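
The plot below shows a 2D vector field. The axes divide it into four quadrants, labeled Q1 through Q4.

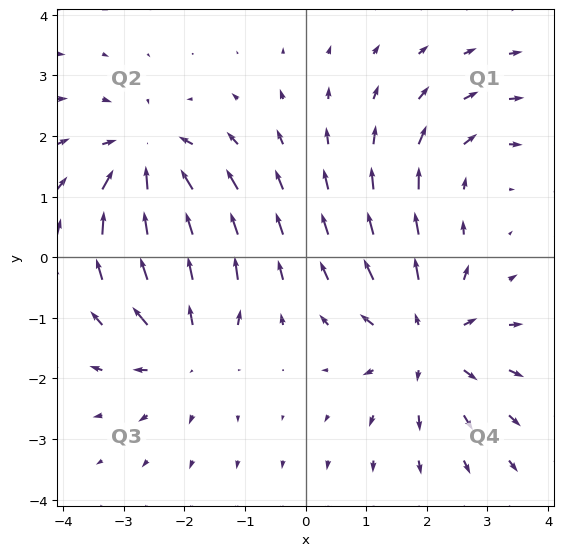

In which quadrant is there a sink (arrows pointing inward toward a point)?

The sink sits at approximately (-2.6, 1.6), which lies in quadrant Q2. The divergence there is about -5, negative as expected for a sink.

Q2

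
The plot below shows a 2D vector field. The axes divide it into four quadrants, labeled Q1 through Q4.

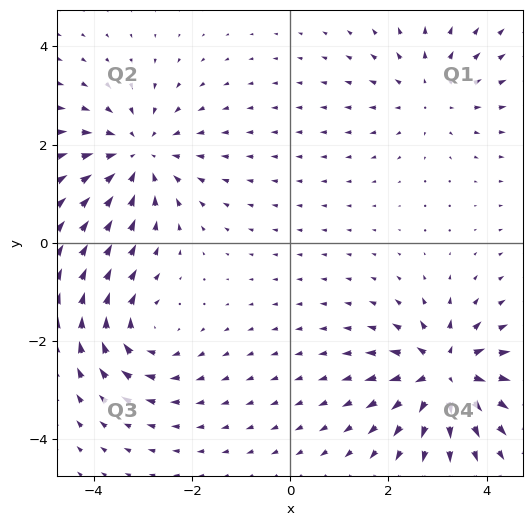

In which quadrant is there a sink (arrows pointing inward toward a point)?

Q2

The sink sits at approximately (-3.1, 1.8), which lies in quadrant Q2. The divergence there is about -4, negative as expected for a sink.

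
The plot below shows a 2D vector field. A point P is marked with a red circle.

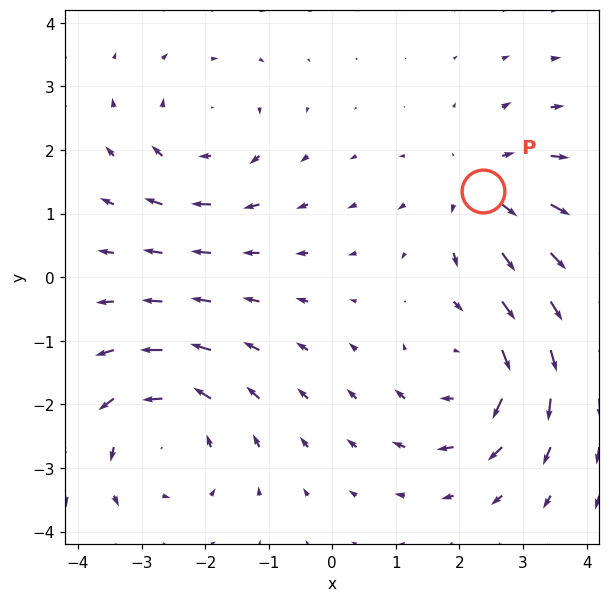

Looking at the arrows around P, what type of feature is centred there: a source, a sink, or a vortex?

At P (2.4, 1.4) the arrows spread outward. Divergence about +3, curl ≈0 — positive divergence with near-zero curl is a source.

source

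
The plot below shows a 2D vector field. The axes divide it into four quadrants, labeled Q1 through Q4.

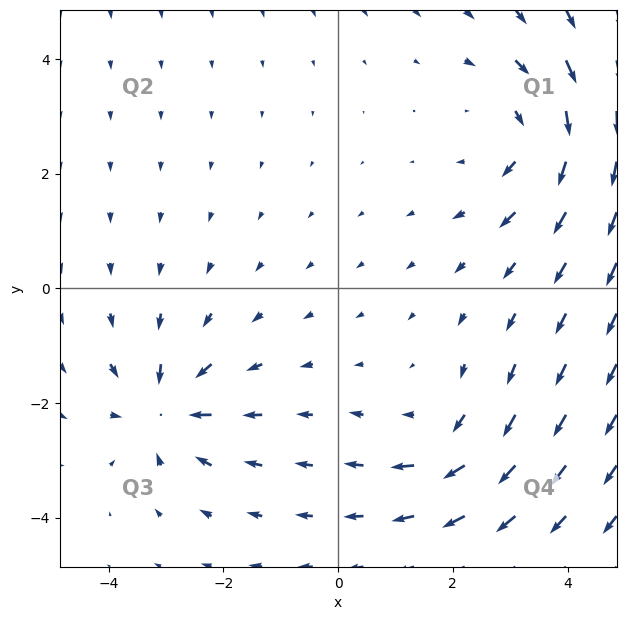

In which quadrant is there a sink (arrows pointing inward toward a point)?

The sink sits at approximately (-3.0, -2.1), which lies in quadrant Q3. The divergence there is about -5, negative as expected for a sink.

Q3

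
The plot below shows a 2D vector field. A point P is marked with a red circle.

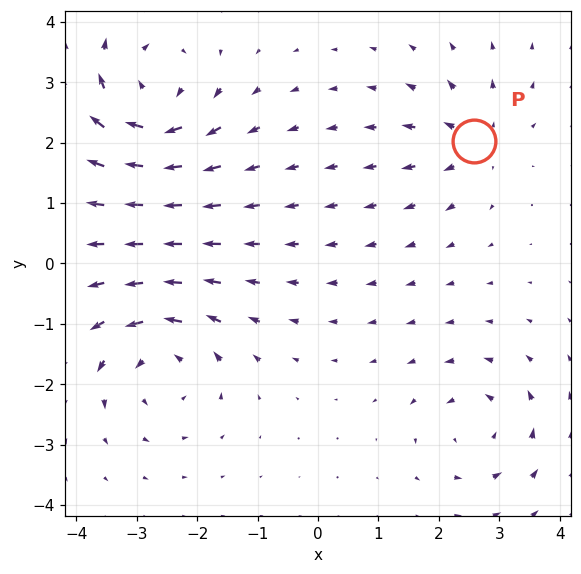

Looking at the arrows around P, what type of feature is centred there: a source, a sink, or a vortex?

At P (2.6, 2.0) the arrows spread outward. Divergence about +4, curl ≈0 — positive divergence with near-zero curl is a source.

source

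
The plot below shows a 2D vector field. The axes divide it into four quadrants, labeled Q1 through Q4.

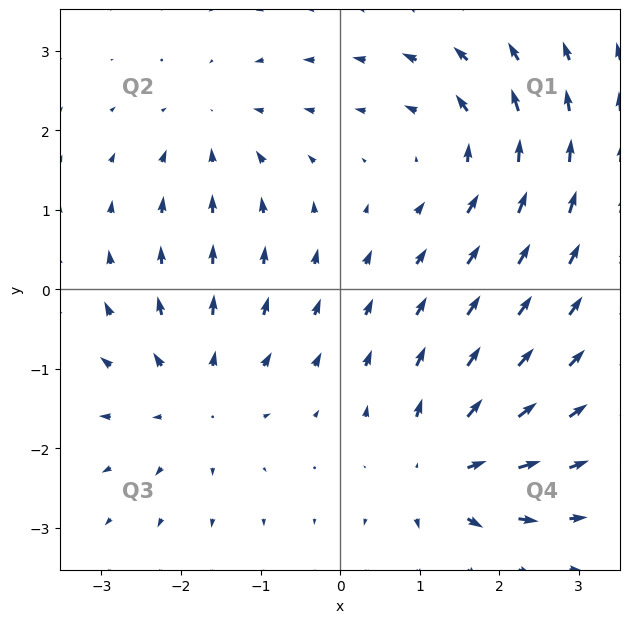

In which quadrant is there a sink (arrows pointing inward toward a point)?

The sink sits at approximately (-1.6, 2.0), which lies in quadrant Q2. The divergence there is about -3, negative as expected for a sink.

Q2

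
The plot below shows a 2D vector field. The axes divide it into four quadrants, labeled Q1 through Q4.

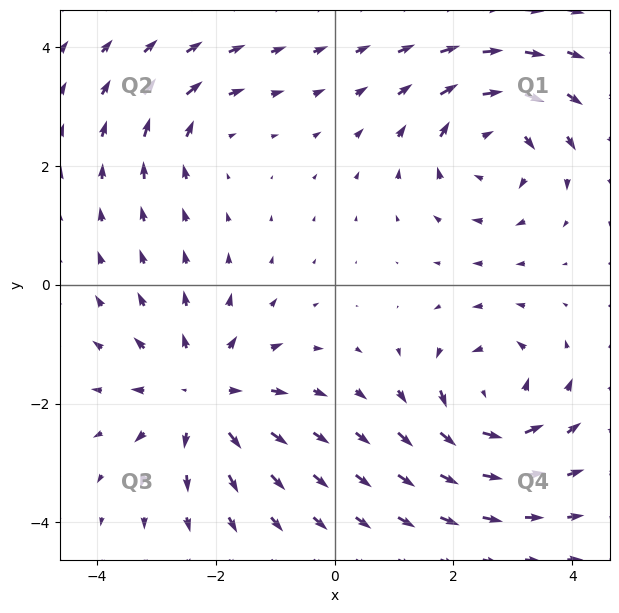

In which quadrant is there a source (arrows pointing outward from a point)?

The source sits at approximately (-2.2, -1.9), which lies in quadrant Q3. The divergence there is about +5, positive as expected for a source.

Q3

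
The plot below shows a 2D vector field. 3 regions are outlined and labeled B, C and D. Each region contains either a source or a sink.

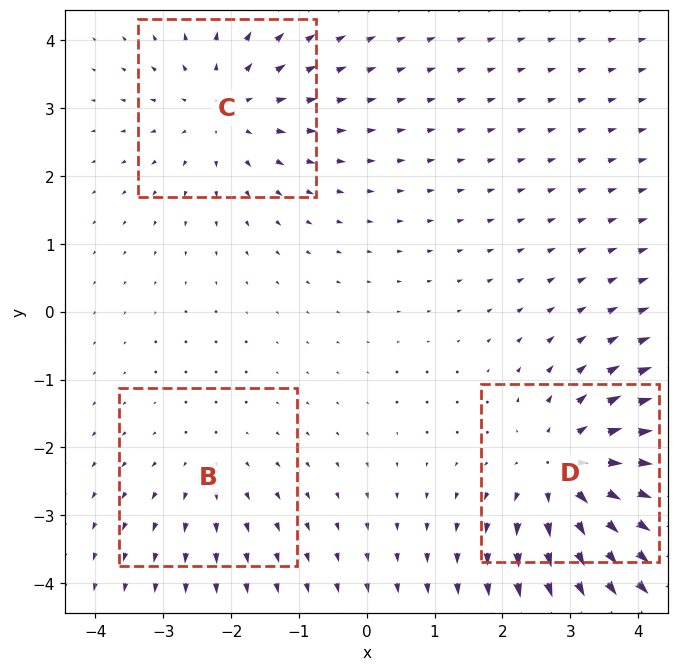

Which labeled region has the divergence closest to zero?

B

Divergence at each region's feature centre — B: about +2, C: about +3, D: about +4. Region B is closest to zero.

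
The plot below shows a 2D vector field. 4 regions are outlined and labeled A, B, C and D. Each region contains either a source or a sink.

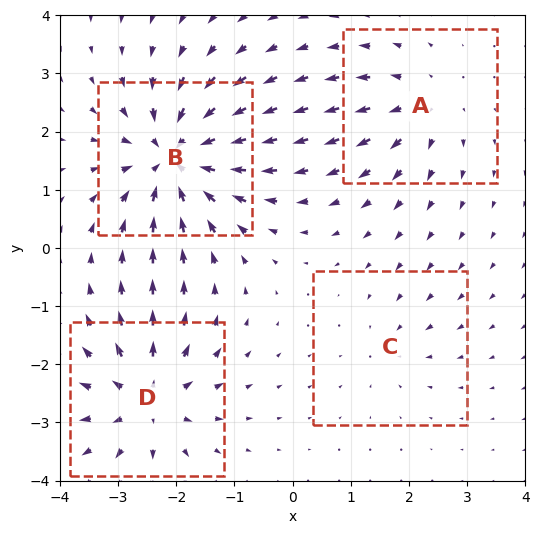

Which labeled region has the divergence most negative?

Divergence at each region's feature centre — A: about +4, B: about -8, C: about -2, D: about +6. Region B is most negative.

B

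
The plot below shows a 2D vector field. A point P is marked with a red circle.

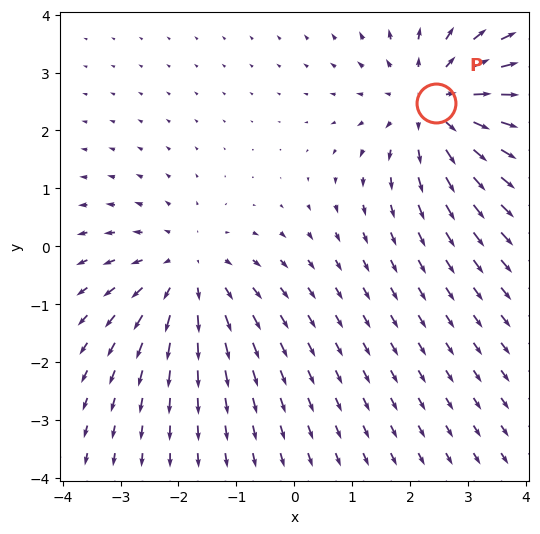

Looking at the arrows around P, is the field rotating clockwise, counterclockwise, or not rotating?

Near P at (2.5, 2.5) the arrows show no circulation. The curl there is ≈0.

not rotating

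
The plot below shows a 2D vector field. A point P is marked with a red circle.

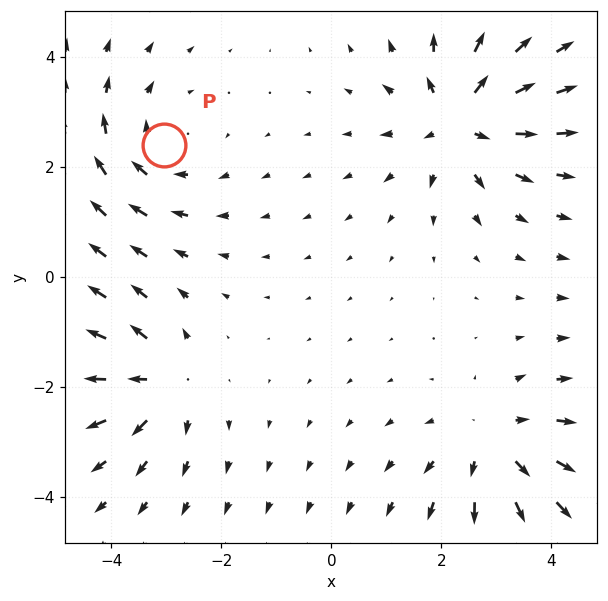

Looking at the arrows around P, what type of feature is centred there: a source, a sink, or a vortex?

vortex

At P (-3.0, 2.4) the arrows circulate clockwise. Divergence ≈0, curl about -3 — near-zero divergence with nonzero curl is a vortex.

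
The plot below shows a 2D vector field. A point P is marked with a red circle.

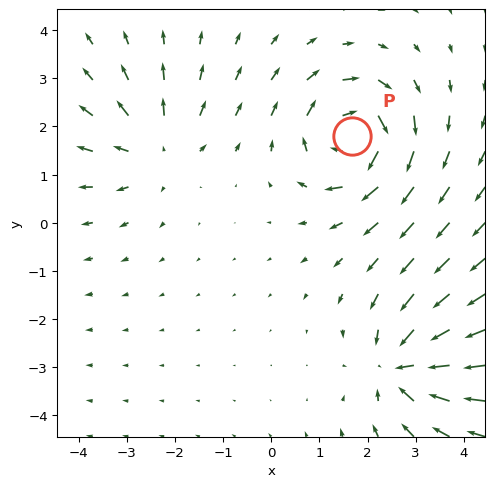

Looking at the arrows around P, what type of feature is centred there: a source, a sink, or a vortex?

At P (1.7, 1.8) the arrows circulate clockwise. Divergence ≈0, curl about -7 — near-zero divergence with nonzero curl is a vortex.

vortex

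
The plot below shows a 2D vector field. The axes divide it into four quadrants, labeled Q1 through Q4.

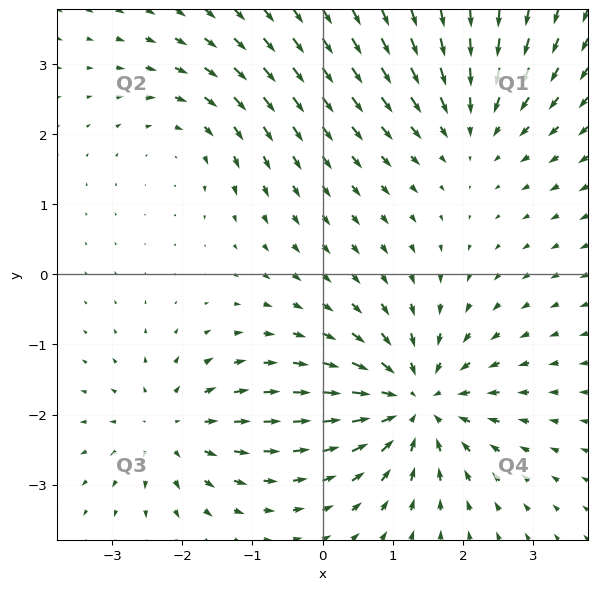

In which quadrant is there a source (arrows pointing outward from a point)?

Q3

The source sits at approximately (-2.2, -2.2), which lies in quadrant Q3. The divergence there is about +3, positive as expected for a source.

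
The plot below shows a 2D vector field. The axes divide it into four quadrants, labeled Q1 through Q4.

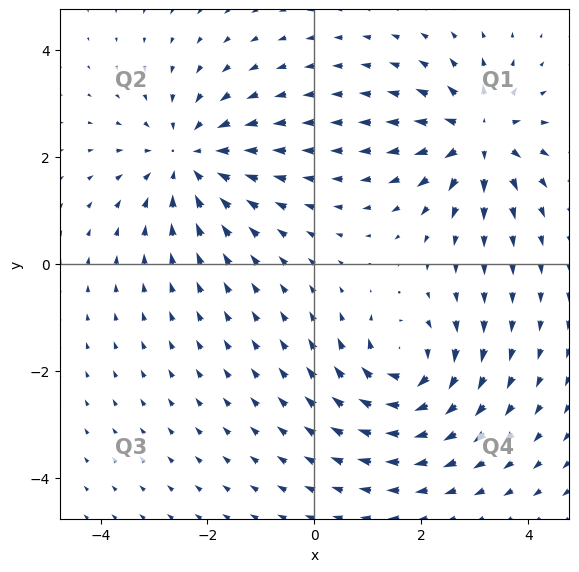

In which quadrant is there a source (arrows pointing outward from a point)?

The source sits at approximately (3.1, 2.4), which lies in quadrant Q1. The divergence there is about +5, positive as expected for a source.

Q1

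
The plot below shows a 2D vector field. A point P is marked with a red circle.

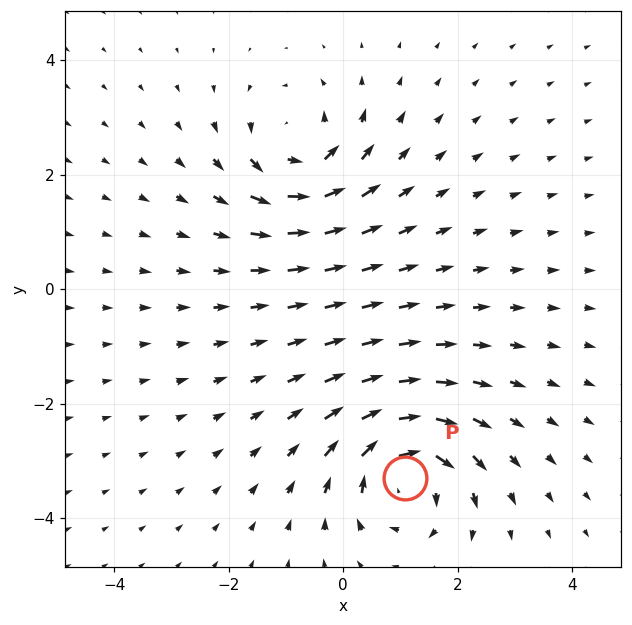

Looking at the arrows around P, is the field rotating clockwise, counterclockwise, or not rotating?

Near P at (1.1, -3.3) the arrows circulate clockwise. The curl (z-component) there is about -5; negative curl means clockwise rotation.

clockwise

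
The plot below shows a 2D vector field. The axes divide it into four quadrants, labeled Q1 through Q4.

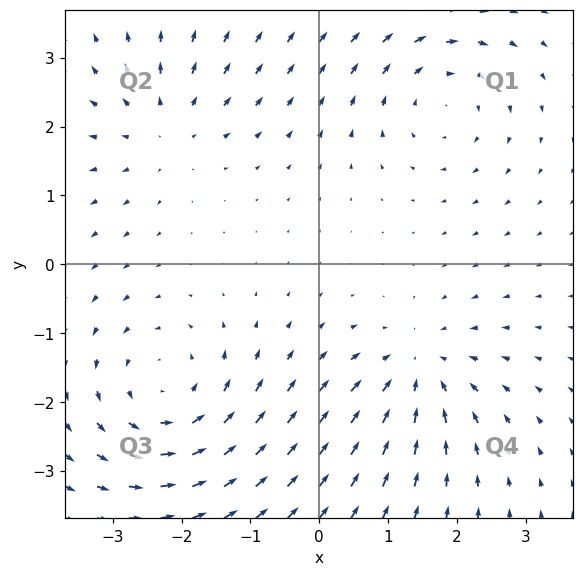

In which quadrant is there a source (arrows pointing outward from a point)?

Q2

The source sits at approximately (-2.2, 2.0), which lies in quadrant Q2. The divergence there is about +2, positive as expected for a source.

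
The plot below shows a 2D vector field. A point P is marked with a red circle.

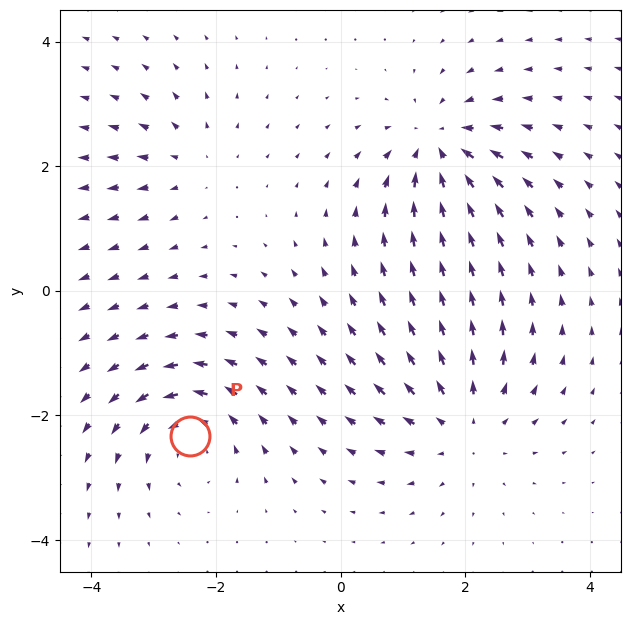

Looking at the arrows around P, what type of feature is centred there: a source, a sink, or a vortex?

vortex

At P (-2.4, -2.3) the arrows circulate counterclockwise. Divergence ≈0, curl about +5 — near-zero divergence with nonzero curl is a vortex.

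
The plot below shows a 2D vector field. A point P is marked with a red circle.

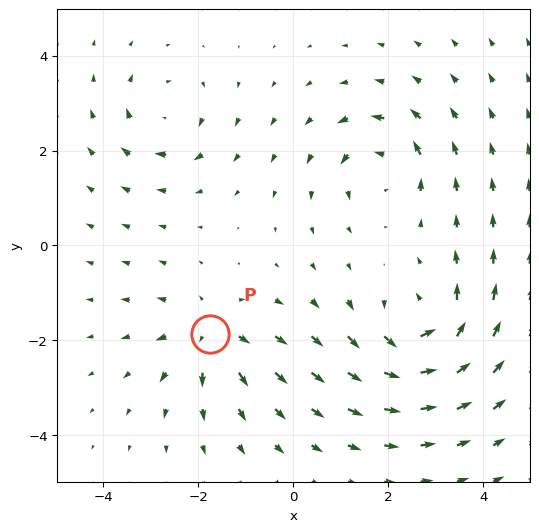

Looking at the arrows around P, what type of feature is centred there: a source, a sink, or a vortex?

source

At P (-1.7, -1.9) the arrows spread outward. Divergence about +4, curl ≈0 — positive divergence with near-zero curl is a source.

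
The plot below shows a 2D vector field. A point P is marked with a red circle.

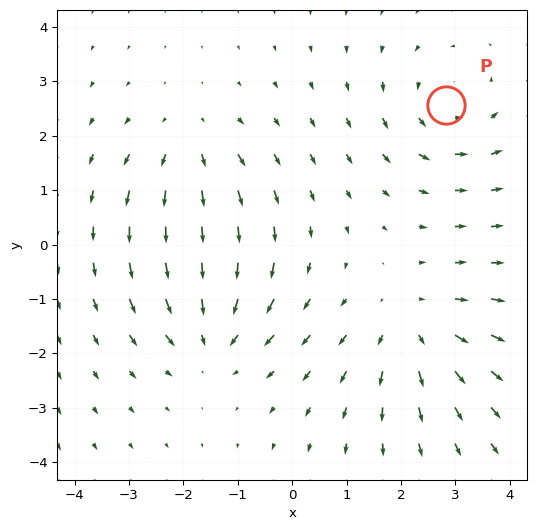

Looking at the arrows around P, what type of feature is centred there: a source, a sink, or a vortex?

At P (2.8, 2.6) the arrows circulate counterclockwise. Divergence ≈0, curl about +3 — near-zero divergence with nonzero curl is a vortex.

vortex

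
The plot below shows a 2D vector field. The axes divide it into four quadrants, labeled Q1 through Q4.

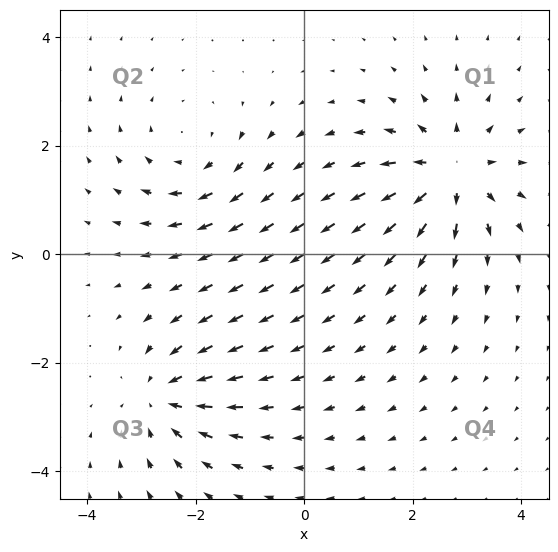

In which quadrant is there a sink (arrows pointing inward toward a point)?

Q3

The sink sits at approximately (-2.6, -2.6), which lies in quadrant Q3. The divergence there is about -4, negative as expected for a sink.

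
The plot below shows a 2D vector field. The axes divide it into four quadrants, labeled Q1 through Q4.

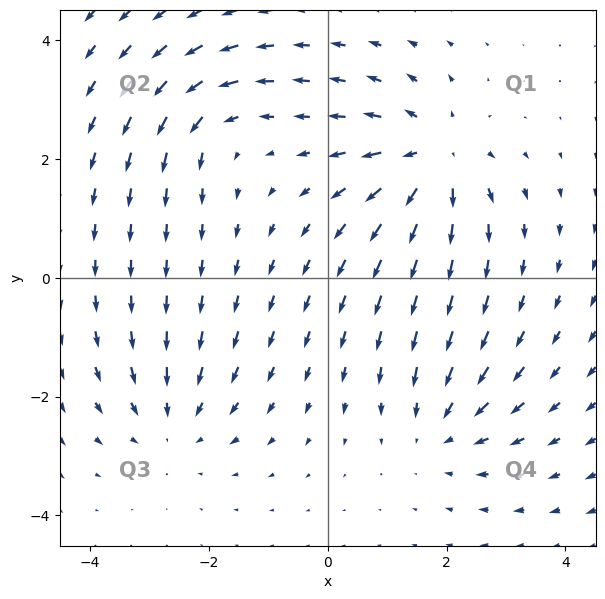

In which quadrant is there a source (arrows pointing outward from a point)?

Q1

The source sits at approximately (1.8, 2.0), which lies in quadrant Q1. The divergence there is about +5, positive as expected for a source.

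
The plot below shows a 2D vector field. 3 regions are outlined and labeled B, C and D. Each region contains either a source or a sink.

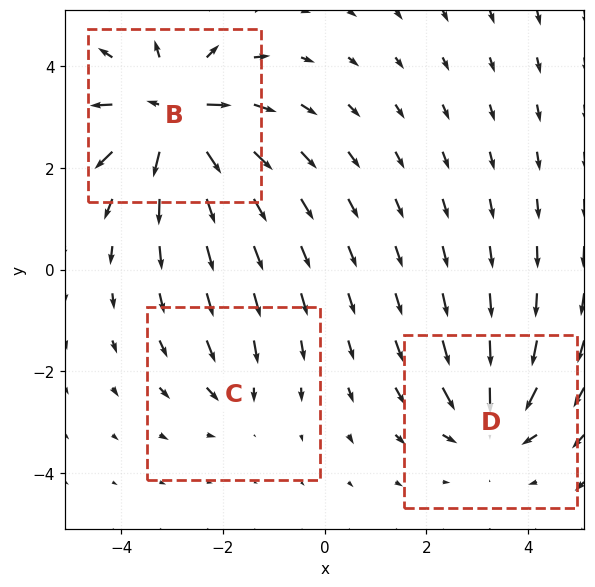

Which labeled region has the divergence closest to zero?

C

Divergence at each region's feature centre — B: about +6, C: about -2, D: about -4. Region C is closest to zero.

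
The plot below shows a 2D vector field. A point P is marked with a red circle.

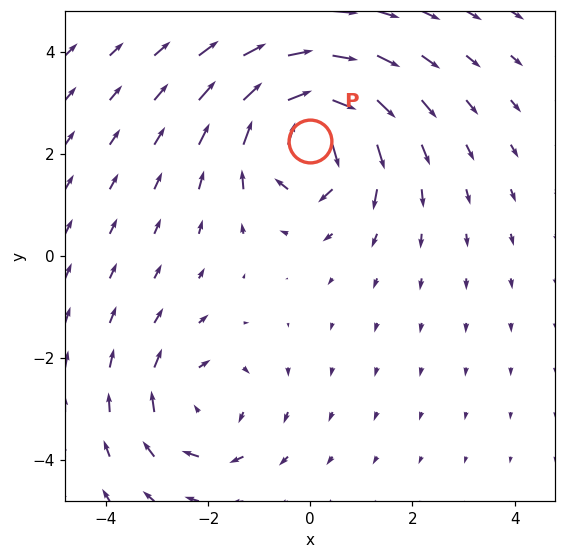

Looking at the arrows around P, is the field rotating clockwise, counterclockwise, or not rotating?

Near P at (-0.0, 2.3) the arrows circulate clockwise. The curl (z-component) there is about -5; negative curl means clockwise rotation.

clockwise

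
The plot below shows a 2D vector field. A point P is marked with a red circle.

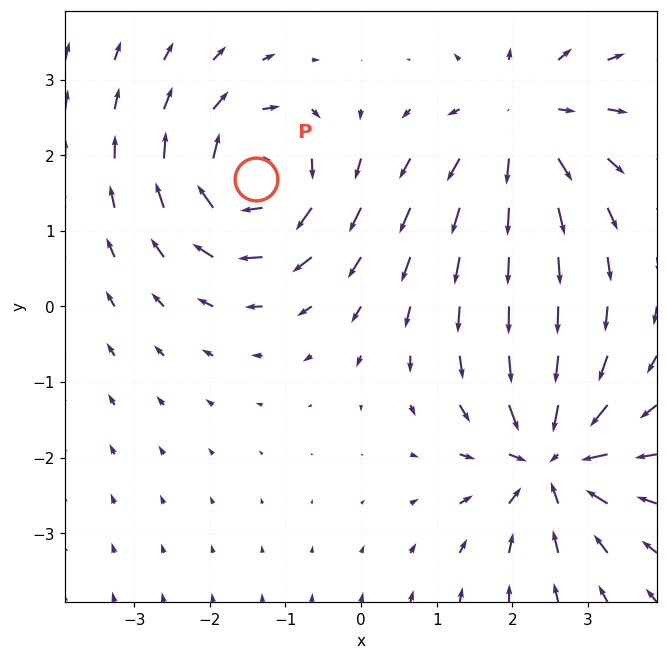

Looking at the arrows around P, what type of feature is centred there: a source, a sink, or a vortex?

vortex

At P (-1.4, 1.7) the arrows circulate clockwise. Divergence ≈0, curl about -6 — near-zero divergence with nonzero curl is a vortex.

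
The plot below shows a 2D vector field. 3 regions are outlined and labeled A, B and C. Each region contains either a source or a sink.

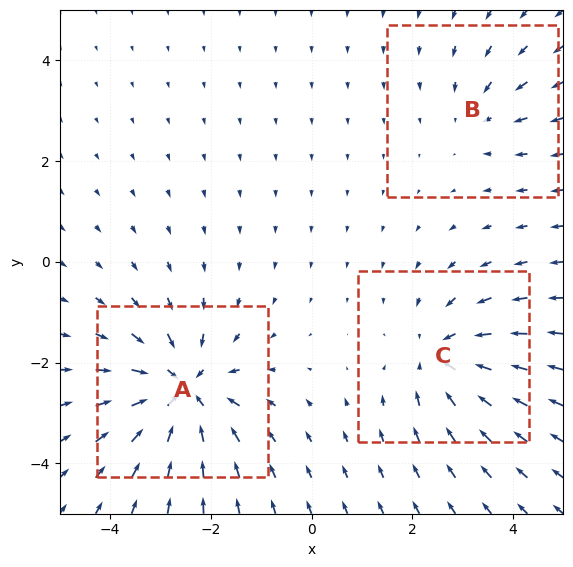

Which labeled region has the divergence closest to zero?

Divergence at each region's feature centre — A: about -5, B: about -2, C: about -3. Region B is closest to zero.

B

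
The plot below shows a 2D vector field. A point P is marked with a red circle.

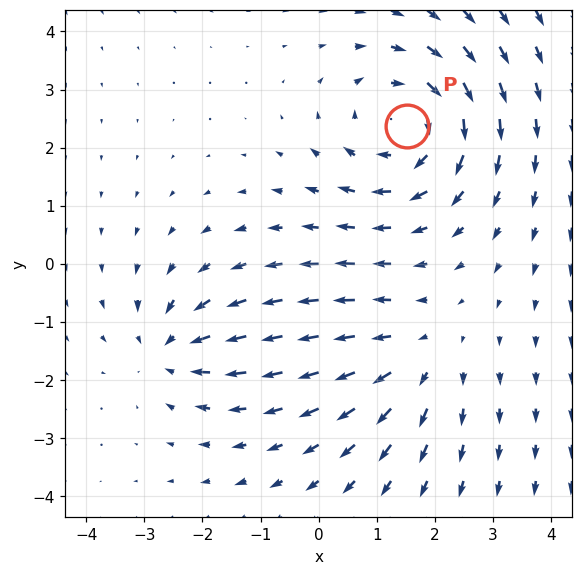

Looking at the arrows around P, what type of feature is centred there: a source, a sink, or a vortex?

vortex

At P (1.5, 2.4) the arrows circulate clockwise. Divergence ≈0, curl about -4 — near-zero divergence with nonzero curl is a vortex.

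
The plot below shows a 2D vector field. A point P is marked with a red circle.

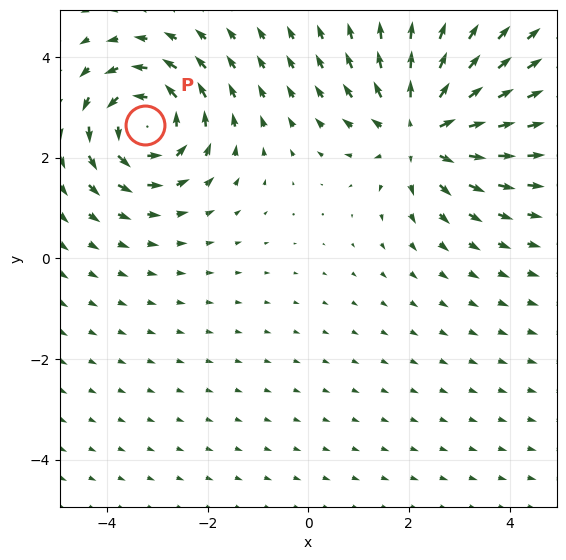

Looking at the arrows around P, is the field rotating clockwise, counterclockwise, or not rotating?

counterclockwise

Near P at (-3.2, 2.6) the arrows circulate counterclockwise. The curl (z-component) there is about +4; positive curl means counterclockwise rotation.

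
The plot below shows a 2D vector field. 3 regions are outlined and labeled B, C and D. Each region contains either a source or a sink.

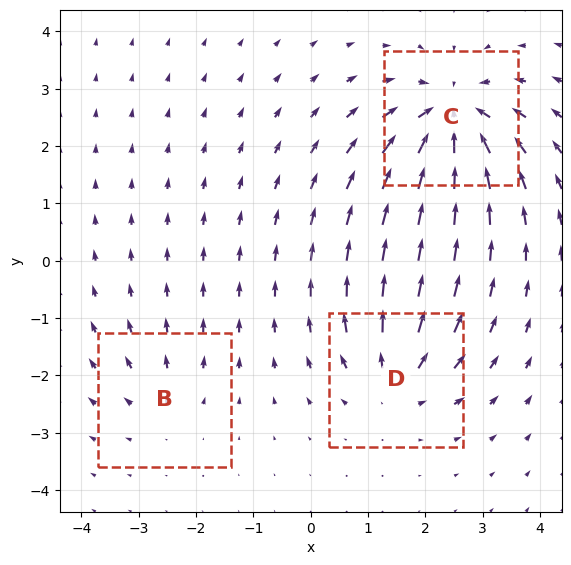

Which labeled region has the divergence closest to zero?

Divergence at each region's feature centre — B: about +2, C: about -6, D: about +4. Region B is closest to zero.

B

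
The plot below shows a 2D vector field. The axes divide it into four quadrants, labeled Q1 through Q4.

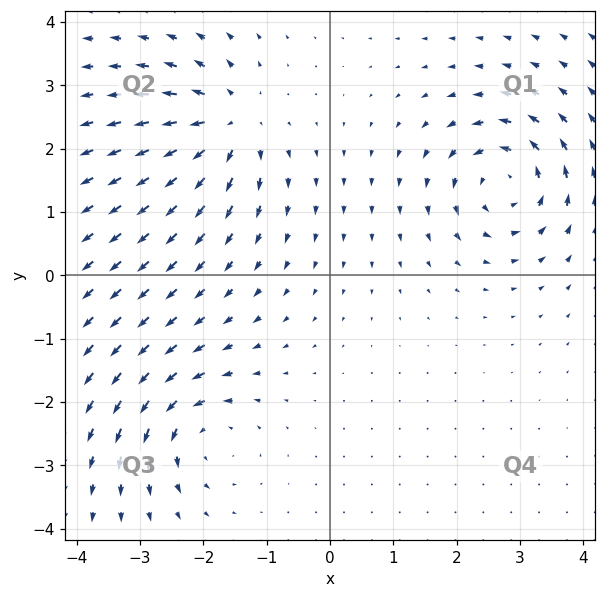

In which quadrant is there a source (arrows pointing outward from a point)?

Q2

The source sits at approximately (-1.6, 2.4), which lies in quadrant Q2. The divergence there is about +5, positive as expected for a source.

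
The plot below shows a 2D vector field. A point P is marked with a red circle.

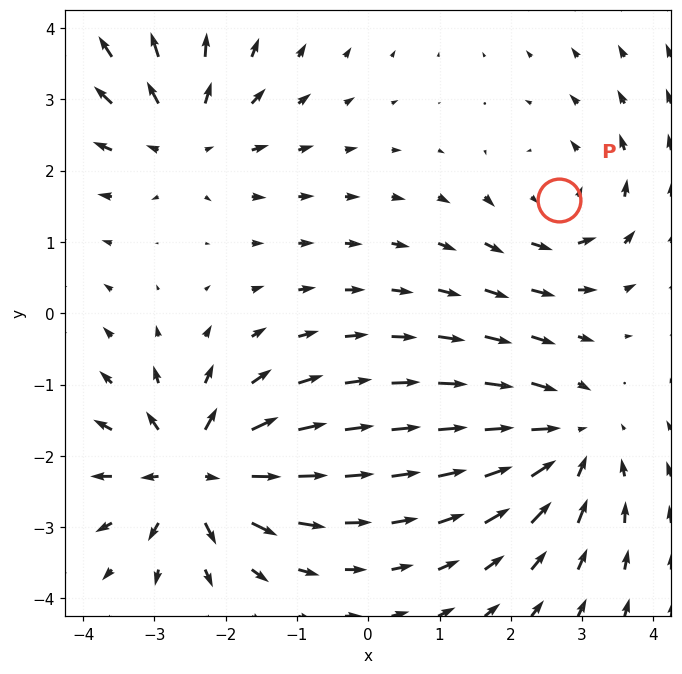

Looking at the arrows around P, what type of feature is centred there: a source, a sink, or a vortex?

vortex

At P (2.7, 1.6) the arrows circulate counterclockwise. Divergence ≈0, curl about +3 — near-zero divergence with nonzero curl is a vortex.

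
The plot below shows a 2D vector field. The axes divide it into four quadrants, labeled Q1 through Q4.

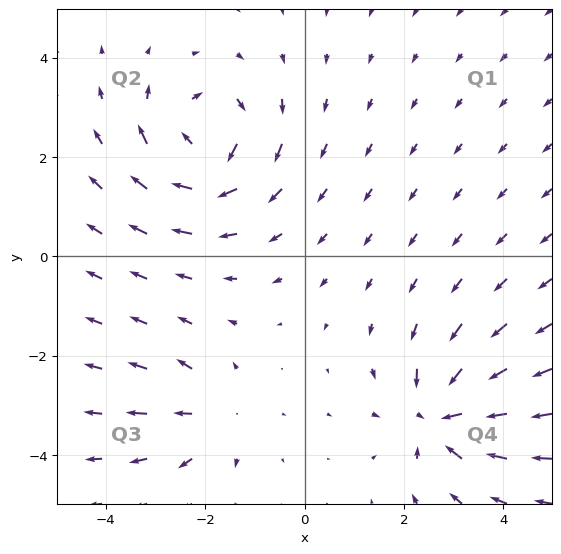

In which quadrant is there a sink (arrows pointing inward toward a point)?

The sink sits at approximately (2.8, -3.2), which lies in quadrant Q4. The divergence there is about -5, negative as expected for a sink.

Q4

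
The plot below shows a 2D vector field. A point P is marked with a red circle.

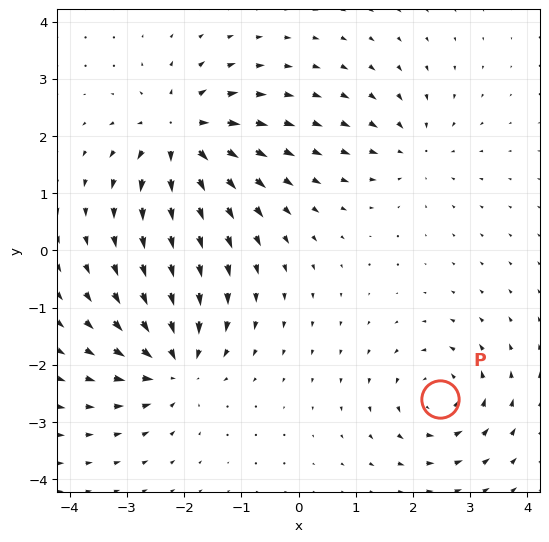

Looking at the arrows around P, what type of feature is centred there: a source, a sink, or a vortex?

vortex

At P (2.5, -2.6) the arrows circulate counterclockwise. Divergence ≈0, curl about +4 — near-zero divergence with nonzero curl is a vortex.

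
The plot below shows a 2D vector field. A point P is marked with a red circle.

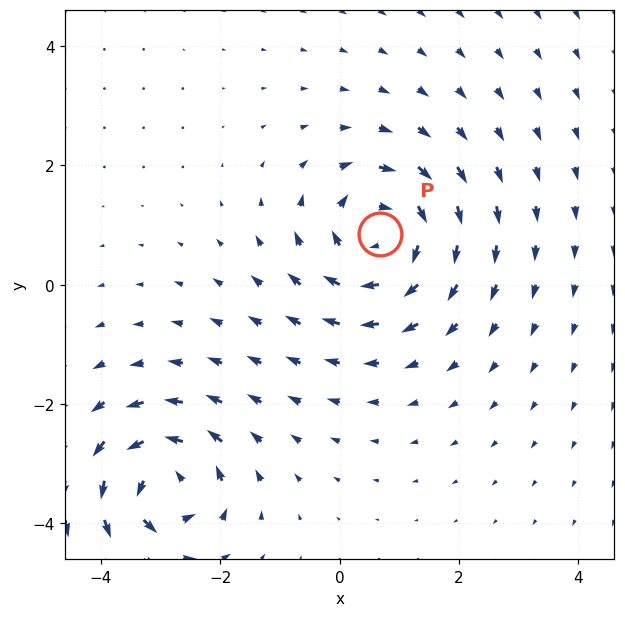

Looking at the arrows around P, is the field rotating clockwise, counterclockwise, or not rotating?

clockwise

Near P at (0.7, 0.8) the arrows circulate clockwise. The curl (z-component) there is about -5; negative curl means clockwise rotation.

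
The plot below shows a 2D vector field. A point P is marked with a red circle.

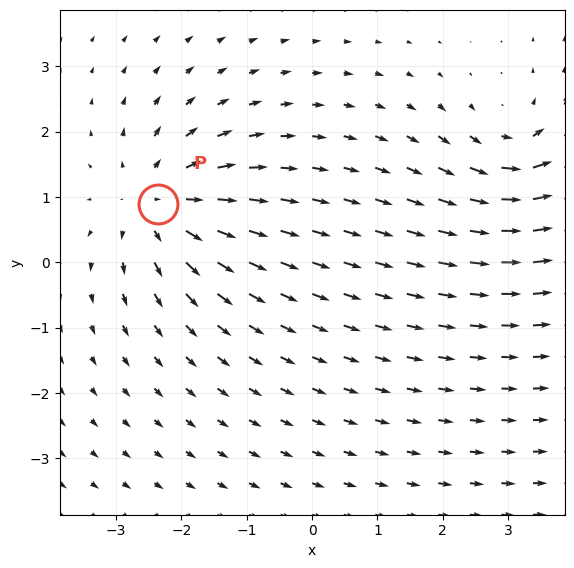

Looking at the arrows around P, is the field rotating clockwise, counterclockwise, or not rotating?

Near P at (-2.4, 0.9) the arrows show no circulation. The curl there is ≈0.

not rotating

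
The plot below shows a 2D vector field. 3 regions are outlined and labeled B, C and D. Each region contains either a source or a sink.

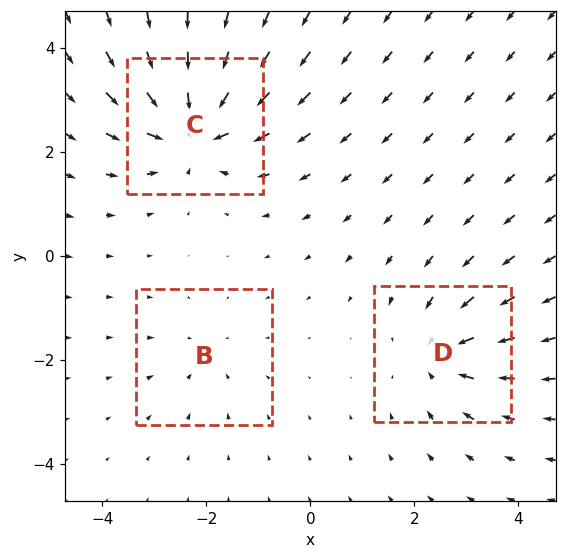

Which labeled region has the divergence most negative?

C

Divergence at each region's feature centre — B: about -2, C: about -5, D: about -4. Region C is most negative.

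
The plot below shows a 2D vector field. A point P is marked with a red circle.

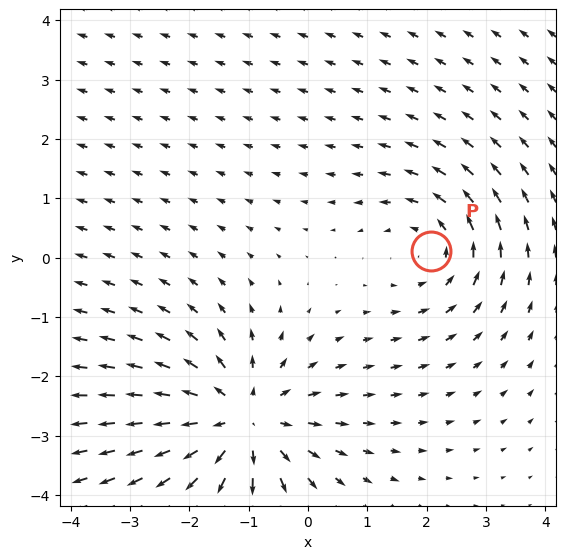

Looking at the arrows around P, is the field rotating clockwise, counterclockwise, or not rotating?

counterclockwise

Near P at (2.1, 0.1) the arrows circulate counterclockwise. The curl (z-component) there is about +3; positive curl means counterclockwise rotation.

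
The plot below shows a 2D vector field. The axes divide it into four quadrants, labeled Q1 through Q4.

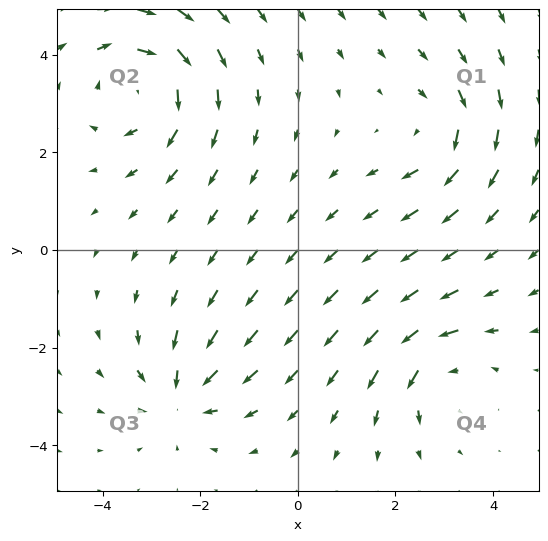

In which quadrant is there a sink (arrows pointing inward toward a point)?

Q3

The sink sits at approximately (-2.4, -2.9), which lies in quadrant Q3. The divergence there is about -4, negative as expected for a sink.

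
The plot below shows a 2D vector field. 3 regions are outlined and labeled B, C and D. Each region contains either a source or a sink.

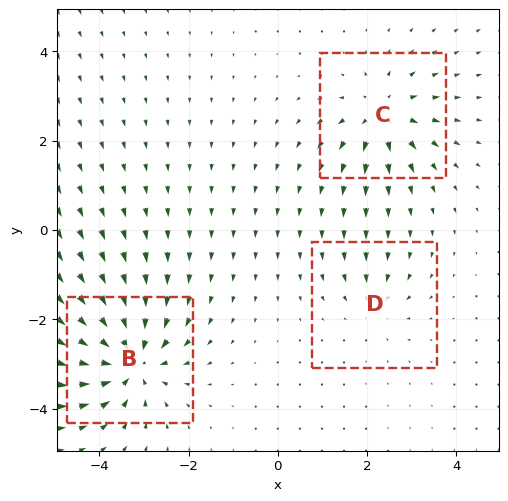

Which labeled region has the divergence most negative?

Divergence at each region's feature centre — B: about -6, C: about +4, D: about -2. Region B is most negative.

B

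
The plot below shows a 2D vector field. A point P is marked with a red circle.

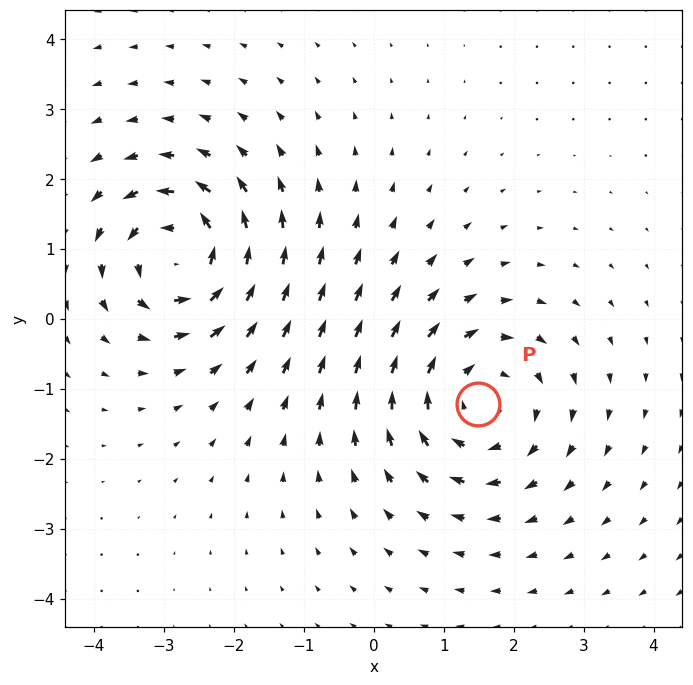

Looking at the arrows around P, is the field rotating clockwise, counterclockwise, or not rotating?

clockwise

Near P at (1.5, -1.2) the arrows circulate clockwise. The curl (z-component) there is about -3; negative curl means clockwise rotation.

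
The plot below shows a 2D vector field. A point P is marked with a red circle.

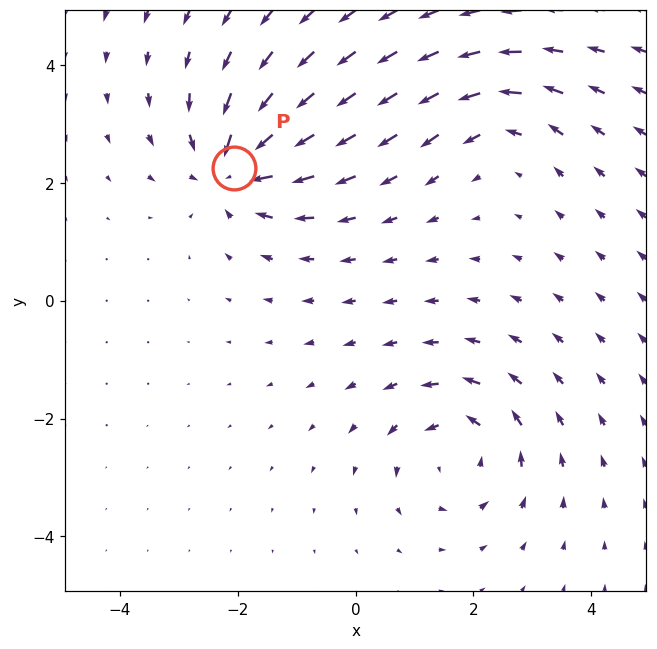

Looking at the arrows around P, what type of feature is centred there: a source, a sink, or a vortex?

sink

At P (-2.1, 2.3) the arrows converge inward. Divergence about -6, curl ≈0 — negative divergence with near-zero curl is a sink.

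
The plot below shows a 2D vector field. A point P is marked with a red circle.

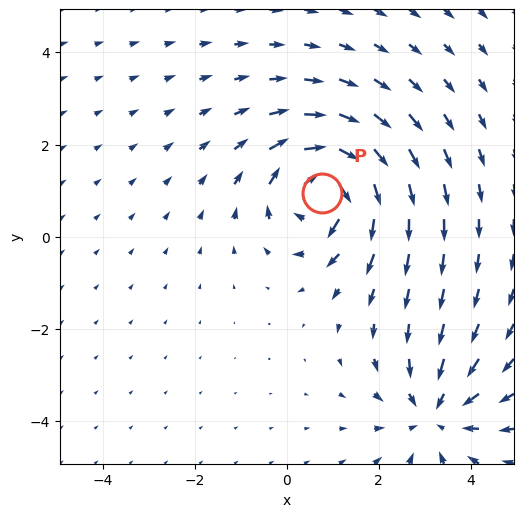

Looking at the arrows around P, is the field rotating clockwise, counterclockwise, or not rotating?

clockwise

Near P at (0.8, 0.9) the arrows circulate clockwise. The curl (z-component) there is about -5; negative curl means clockwise rotation.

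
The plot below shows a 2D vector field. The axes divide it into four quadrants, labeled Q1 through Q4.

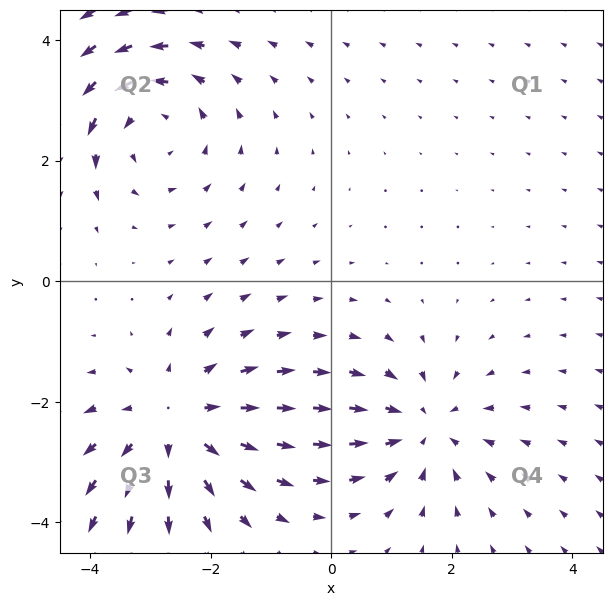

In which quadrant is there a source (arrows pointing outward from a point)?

Q3

The source sits at approximately (-2.6, -2.4), which lies in quadrant Q3. The divergence there is about +4, positive as expected for a source.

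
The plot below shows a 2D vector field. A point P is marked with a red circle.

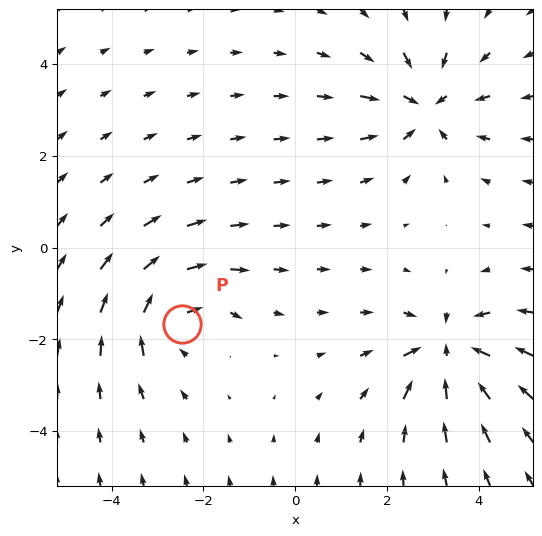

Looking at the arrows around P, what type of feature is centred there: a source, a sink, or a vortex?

vortex

At P (-2.5, -1.7) the arrows circulate clockwise. Divergence ≈0, curl about -5 — near-zero divergence with nonzero curl is a vortex.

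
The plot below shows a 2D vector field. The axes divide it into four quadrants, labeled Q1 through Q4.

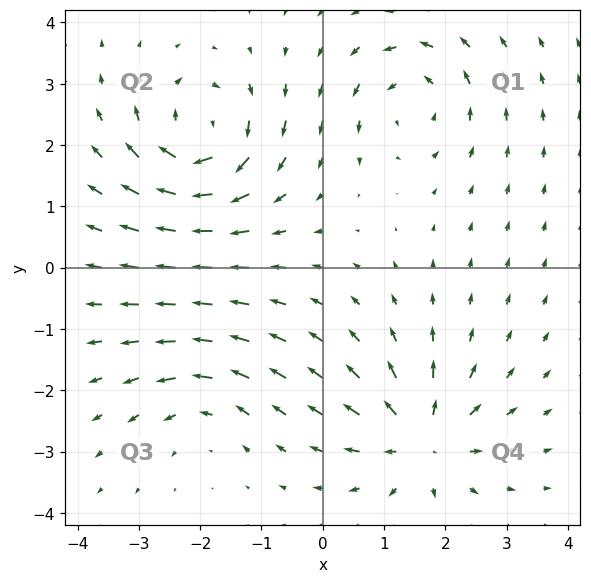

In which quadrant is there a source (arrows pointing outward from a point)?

The source sits at approximately (1.6, -2.8), which lies in quadrant Q4. The divergence there is about +6, positive as expected for a source.

Q4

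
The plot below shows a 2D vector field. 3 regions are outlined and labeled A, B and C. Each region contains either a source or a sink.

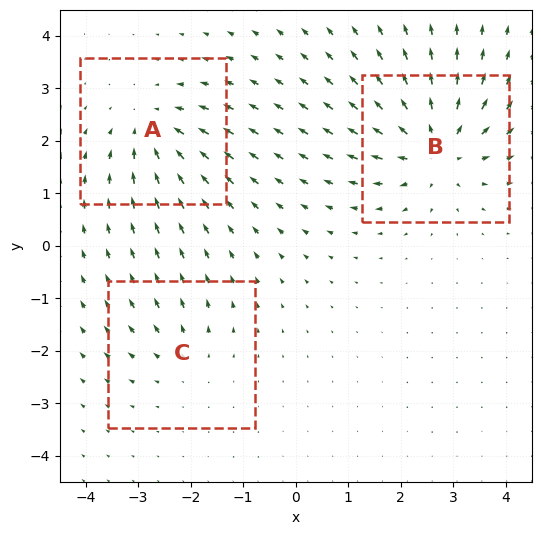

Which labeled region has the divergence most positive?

Divergence at each region's feature centre — A: about -4, B: about +5, C: about +2. Region B is most positive.

B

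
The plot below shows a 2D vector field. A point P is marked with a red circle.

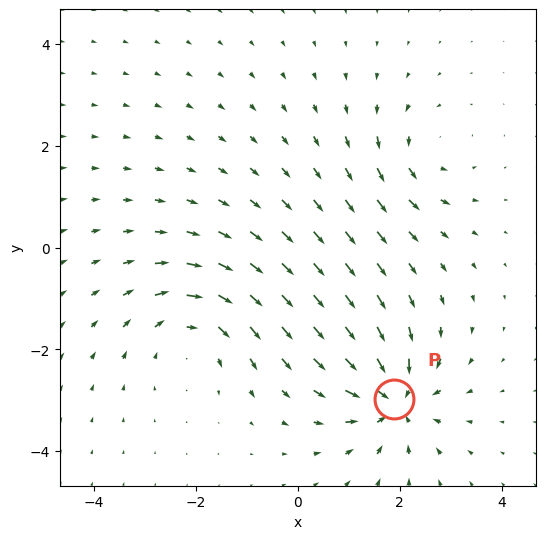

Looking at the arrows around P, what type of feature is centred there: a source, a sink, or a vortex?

At P (1.9, -3.0) the arrows converge inward. Divergence about -6, curl ≈0 — negative divergence with near-zero curl is a sink.

sink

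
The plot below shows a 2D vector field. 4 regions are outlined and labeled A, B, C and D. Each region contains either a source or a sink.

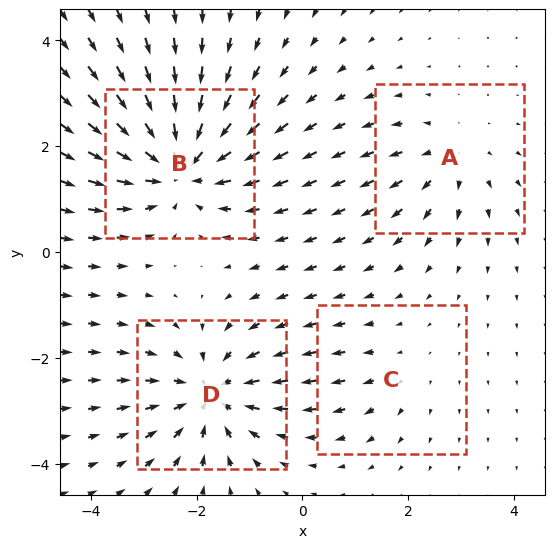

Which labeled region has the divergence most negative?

B

Divergence at each region's feature centre — A: about +3, B: about -6, C: about +2, D: about -5. Region B is most negative.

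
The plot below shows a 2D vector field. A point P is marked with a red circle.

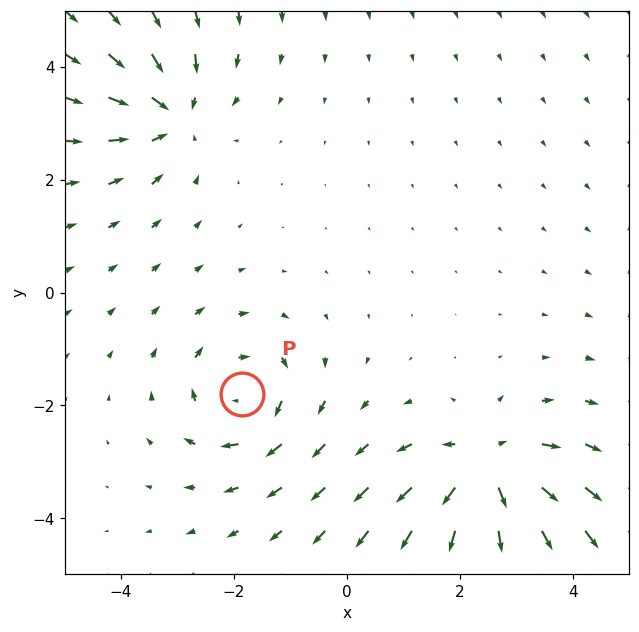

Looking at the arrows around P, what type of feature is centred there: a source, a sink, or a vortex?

At P (-1.9, -1.8) the arrows circulate clockwise. Divergence ≈0, curl about -4 — near-zero divergence with nonzero curl is a vortex.

vortex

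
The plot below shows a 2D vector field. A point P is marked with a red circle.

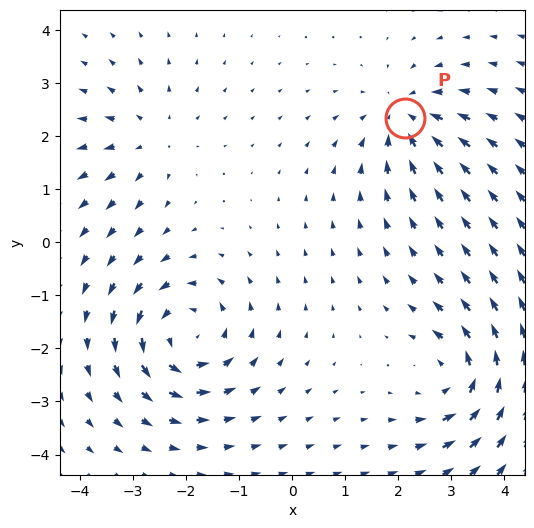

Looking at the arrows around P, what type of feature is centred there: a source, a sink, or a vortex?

sink

At P (2.1, 2.3) the arrows converge inward. Divergence about -4, curl ≈0 — negative divergence with near-zero curl is a sink.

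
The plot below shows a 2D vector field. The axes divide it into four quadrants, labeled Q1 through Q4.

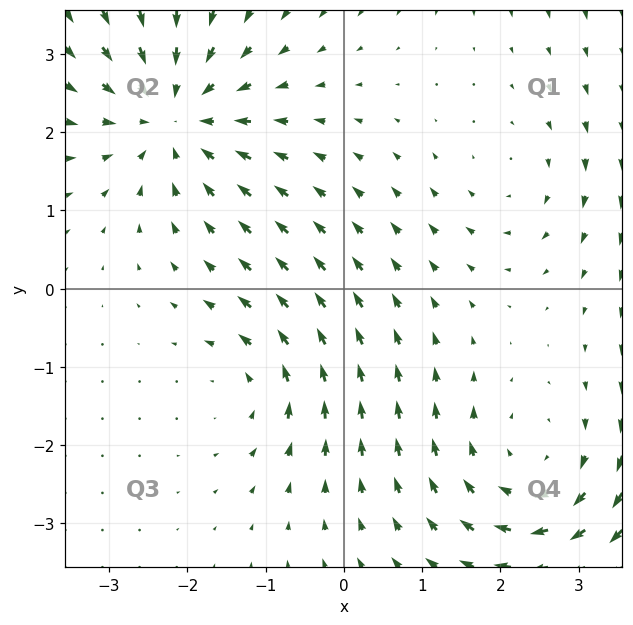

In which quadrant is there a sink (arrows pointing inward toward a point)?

Q2

The sink sits at approximately (-2.2, 2.2), which lies in quadrant Q2. The divergence there is about -5, negative as expected for a sink.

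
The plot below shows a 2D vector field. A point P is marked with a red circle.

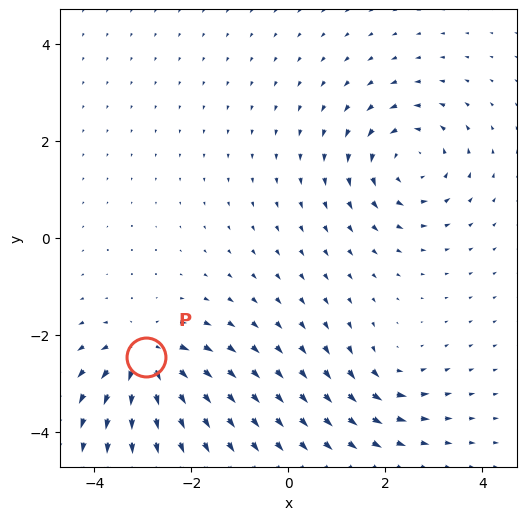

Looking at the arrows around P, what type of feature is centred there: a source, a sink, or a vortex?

source

At P (-2.9, -2.5) the arrows spread outward. Divergence about +6, curl ≈0 — positive divergence with near-zero curl is a source.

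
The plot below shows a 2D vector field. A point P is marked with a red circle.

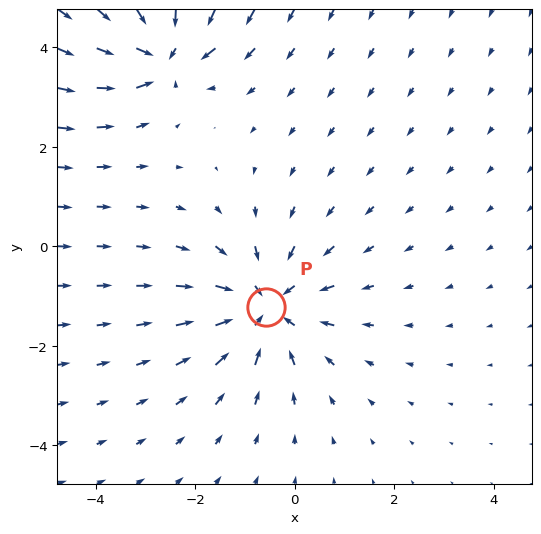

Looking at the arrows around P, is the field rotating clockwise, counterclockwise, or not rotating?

not rotating

Near P at (-0.6, -1.2) the arrows show no circulation. The curl there is ≈0.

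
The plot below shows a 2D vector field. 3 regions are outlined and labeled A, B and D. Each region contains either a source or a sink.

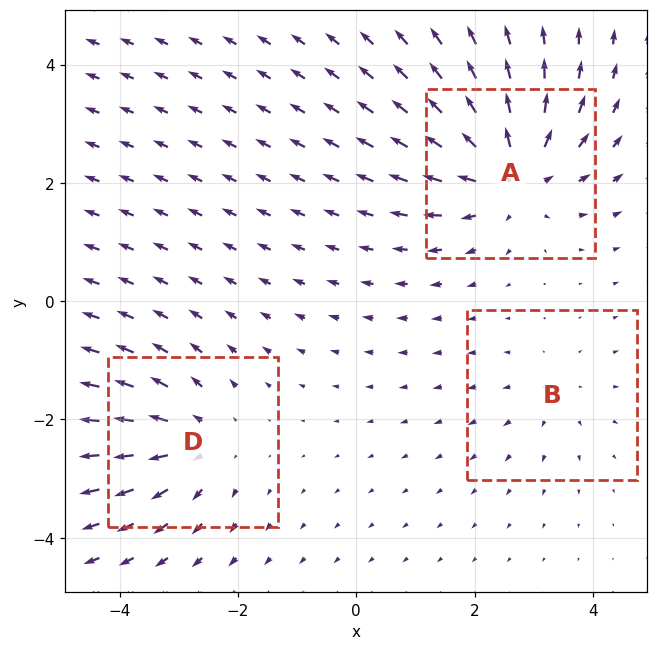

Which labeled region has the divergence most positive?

Divergence at each region's feature centre — A: about +5, B: about +2, D: about +3. Region A is most positive.

A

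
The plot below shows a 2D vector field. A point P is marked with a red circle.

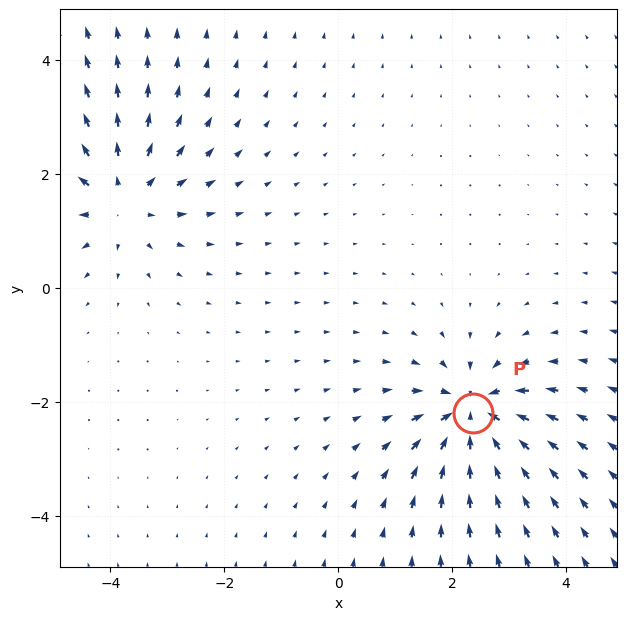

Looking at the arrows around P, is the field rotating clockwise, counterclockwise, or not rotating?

not rotating

Near P at (2.4, -2.2) the arrows show no circulation. The curl there is ≈0.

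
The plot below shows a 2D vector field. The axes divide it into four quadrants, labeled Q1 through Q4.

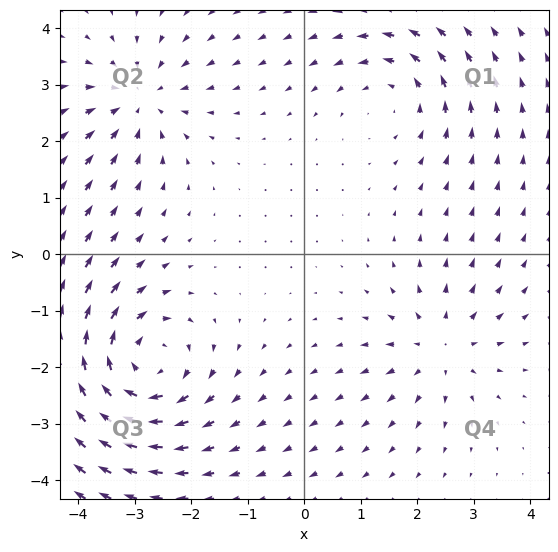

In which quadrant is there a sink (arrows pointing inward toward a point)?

The sink sits at approximately (-2.9, 2.7), which lies in quadrant Q2. The divergence there is about -3, negative as expected for a sink.

Q2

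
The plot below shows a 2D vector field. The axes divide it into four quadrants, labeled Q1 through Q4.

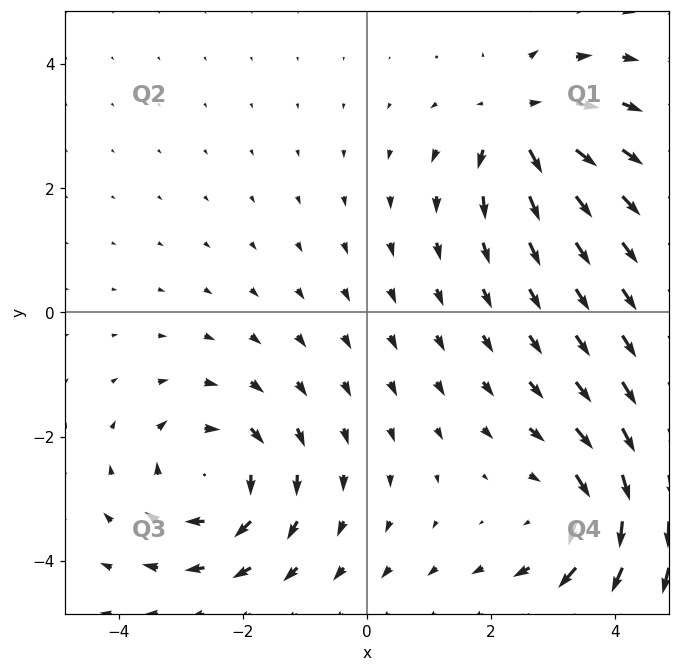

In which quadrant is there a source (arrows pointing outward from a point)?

The source sits at approximately (2.5, 3.0), which lies in quadrant Q1. The divergence there is about +4, positive as expected for a source.

Q1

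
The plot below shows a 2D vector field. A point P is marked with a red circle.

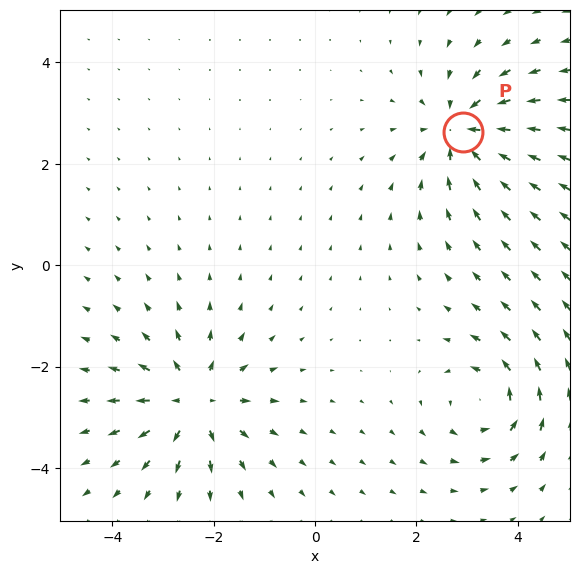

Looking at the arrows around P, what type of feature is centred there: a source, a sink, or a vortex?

sink

At P (2.9, 2.6) the arrows converge inward. Divergence about -5, curl ≈0 — negative divergence with near-zero curl is a sink.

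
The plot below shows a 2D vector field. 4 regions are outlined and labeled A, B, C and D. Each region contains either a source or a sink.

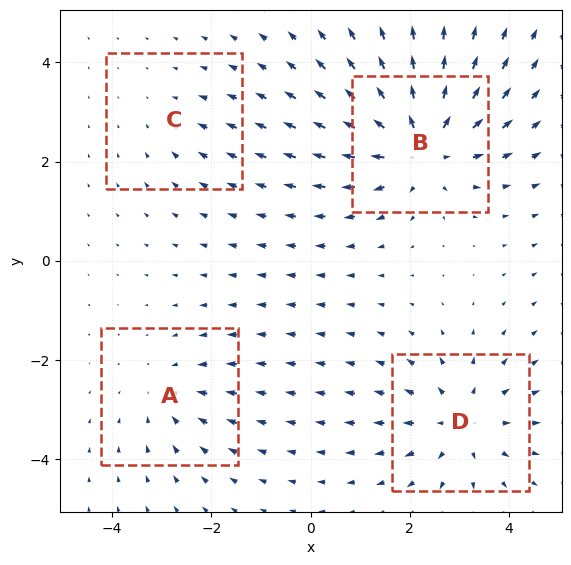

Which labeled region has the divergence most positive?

Divergence at each region's feature centre — A: about -3, B: about +6, C: about -2, D: about +4. Region B is most positive.

B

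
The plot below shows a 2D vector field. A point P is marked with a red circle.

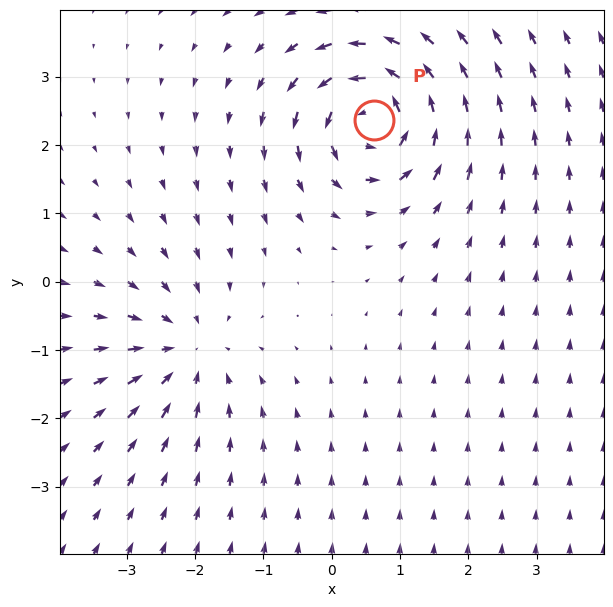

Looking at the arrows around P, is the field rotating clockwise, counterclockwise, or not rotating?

Near P at (0.6, 2.4) the arrows circulate counterclockwise. The curl (z-component) there is about +6; positive curl means counterclockwise rotation.

counterclockwise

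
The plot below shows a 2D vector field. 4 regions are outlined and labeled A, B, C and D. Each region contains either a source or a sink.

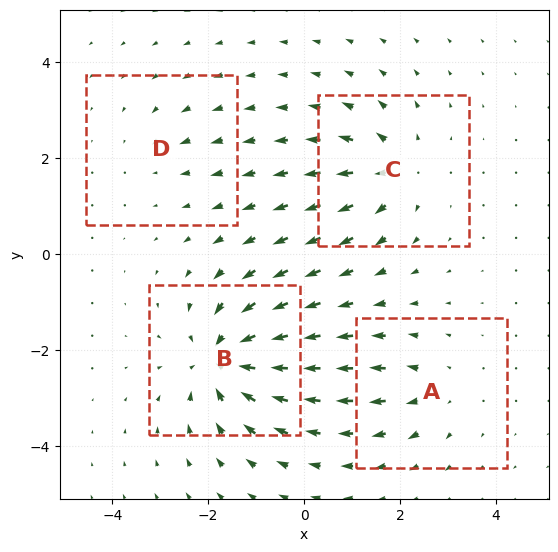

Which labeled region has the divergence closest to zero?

D

Divergence at each region's feature centre — A: about +3, B: about -7, C: about +5, D: about -2. Region D is closest to zero.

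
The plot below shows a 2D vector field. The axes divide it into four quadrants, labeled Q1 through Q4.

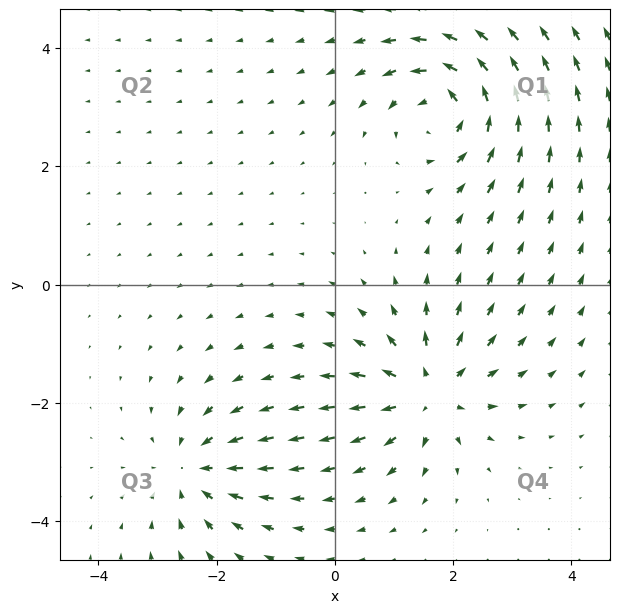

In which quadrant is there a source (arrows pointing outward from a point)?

The source sits at approximately (1.6, -1.8), which lies in quadrant Q4. The divergence there is about +6, positive as expected for a source.

Q4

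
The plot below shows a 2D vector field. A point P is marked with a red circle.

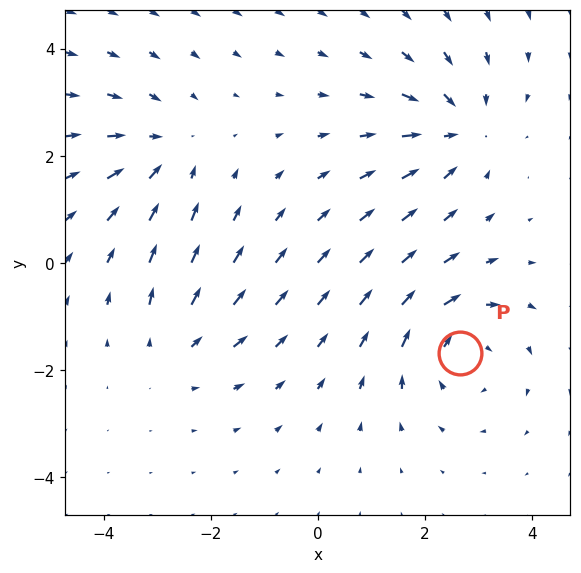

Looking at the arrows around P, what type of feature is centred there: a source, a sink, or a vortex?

At P (2.7, -1.7) the arrows circulate clockwise. Divergence ≈0, curl about -4 — near-zero divergence with nonzero curl is a vortex.

vortex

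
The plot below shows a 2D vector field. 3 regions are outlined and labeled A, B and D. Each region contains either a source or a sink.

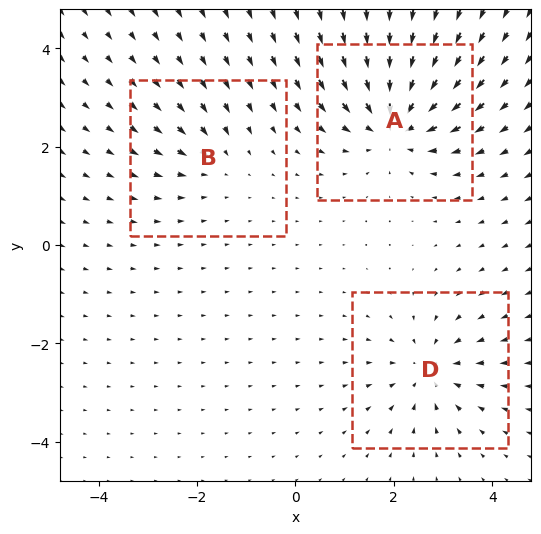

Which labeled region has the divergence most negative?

A

Divergence at each region's feature centre — A: about -5, B: about -2, D: about -4. Region A is most negative.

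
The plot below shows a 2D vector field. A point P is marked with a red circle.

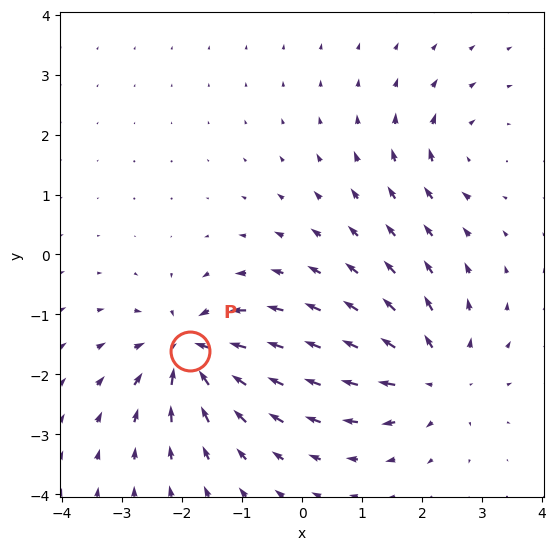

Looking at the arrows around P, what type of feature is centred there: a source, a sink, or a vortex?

sink

At P (-1.9, -1.6) the arrows converge inward. Divergence about -7, curl ≈0 — negative divergence with near-zero curl is a sink.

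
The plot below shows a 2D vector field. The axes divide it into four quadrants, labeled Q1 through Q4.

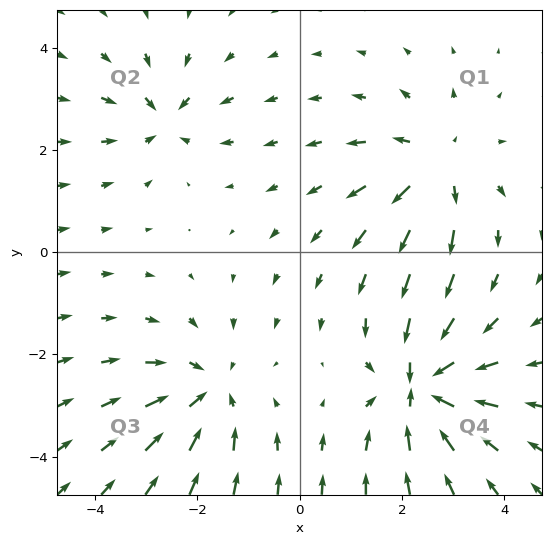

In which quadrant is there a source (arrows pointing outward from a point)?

The source sits at approximately (2.7, 1.7), which lies in quadrant Q1. The divergence there is about +4, positive as expected for a source.

Q1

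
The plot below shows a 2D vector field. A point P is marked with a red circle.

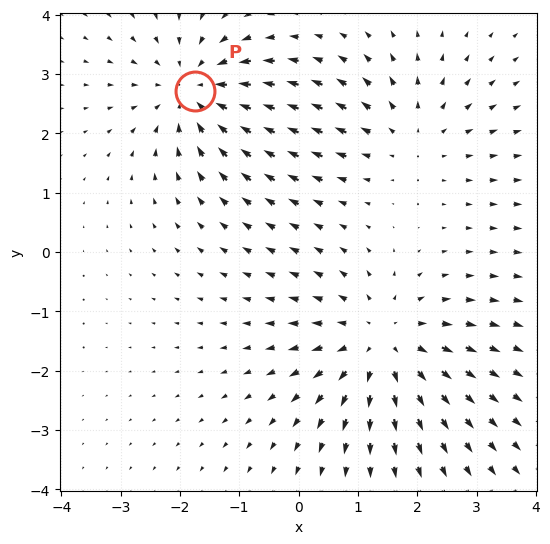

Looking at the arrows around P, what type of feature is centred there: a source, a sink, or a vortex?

sink

At P (-1.8, 2.7) the arrows converge inward. Divergence about -4, curl ≈0 — negative divergence with near-zero curl is a sink.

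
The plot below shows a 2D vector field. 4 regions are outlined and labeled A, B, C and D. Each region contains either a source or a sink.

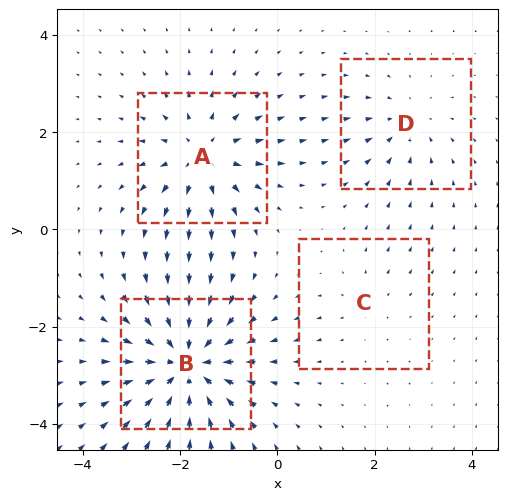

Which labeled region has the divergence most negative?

B

Divergence at each region's feature centre — A: about +6, B: about -8, C: about +2, D: about -3. Region B is most negative.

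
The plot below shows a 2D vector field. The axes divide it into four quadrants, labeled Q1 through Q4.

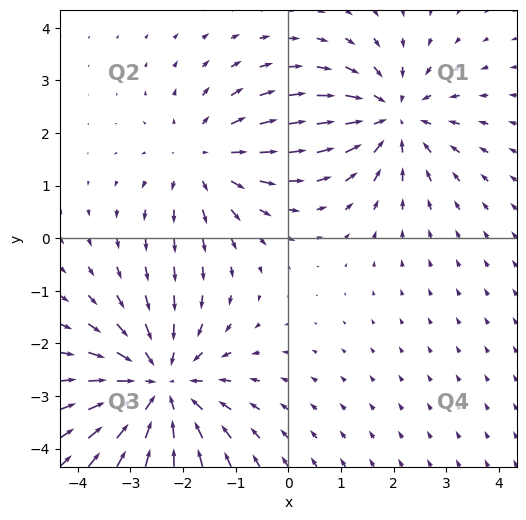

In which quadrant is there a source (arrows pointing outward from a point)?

Q2

The source sits at approximately (-1.6, 1.5), which lies in quadrant Q2. The divergence there is about +3, positive as expected for a source.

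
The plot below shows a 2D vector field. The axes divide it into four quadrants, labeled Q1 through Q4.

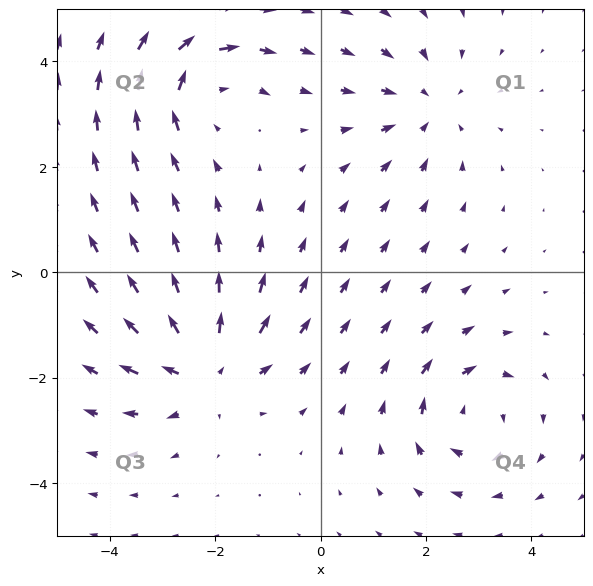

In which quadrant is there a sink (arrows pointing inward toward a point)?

The sink sits at approximately (2.0, 3.1), which lies in quadrant Q1. The divergence there is about -3, negative as expected for a sink.

Q1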